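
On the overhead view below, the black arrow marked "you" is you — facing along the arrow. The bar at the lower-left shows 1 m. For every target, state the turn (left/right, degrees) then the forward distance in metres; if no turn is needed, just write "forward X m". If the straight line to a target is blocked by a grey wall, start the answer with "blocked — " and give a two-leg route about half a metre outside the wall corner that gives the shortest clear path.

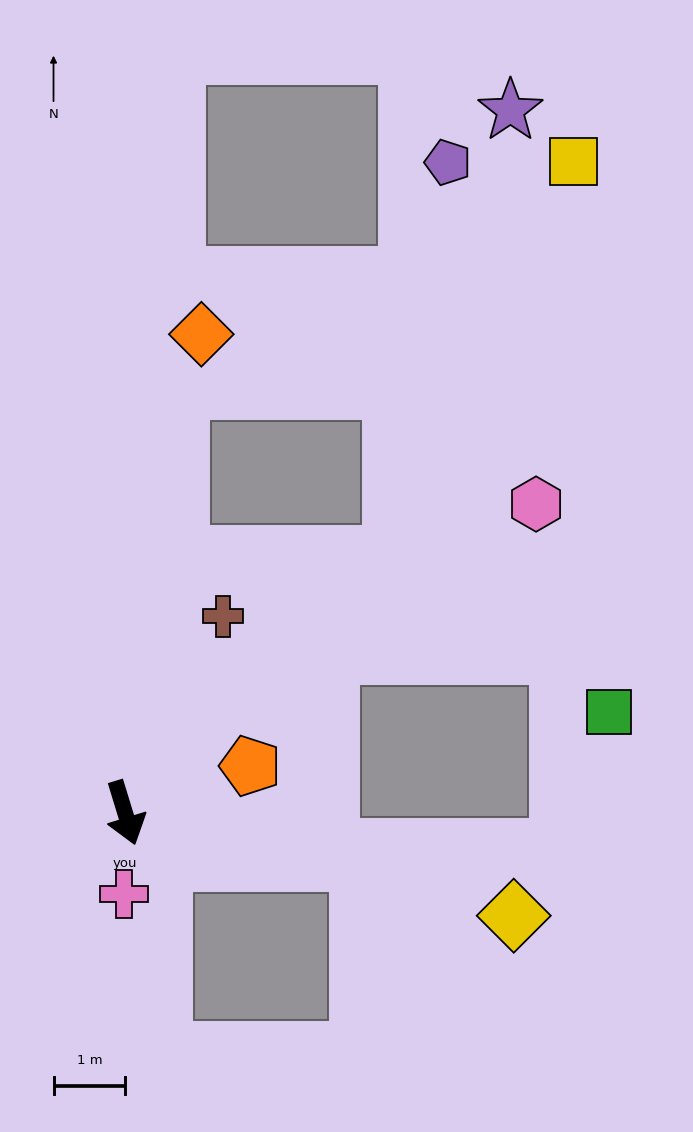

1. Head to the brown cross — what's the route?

turn left 136°, forward 3.1 m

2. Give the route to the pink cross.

turn right 18°, forward 1.1 m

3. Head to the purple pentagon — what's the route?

blocked — turn left 117°, forward 5.2 m, then turn left 38°, forward 5.6 m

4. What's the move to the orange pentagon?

turn left 94°, forward 1.9 m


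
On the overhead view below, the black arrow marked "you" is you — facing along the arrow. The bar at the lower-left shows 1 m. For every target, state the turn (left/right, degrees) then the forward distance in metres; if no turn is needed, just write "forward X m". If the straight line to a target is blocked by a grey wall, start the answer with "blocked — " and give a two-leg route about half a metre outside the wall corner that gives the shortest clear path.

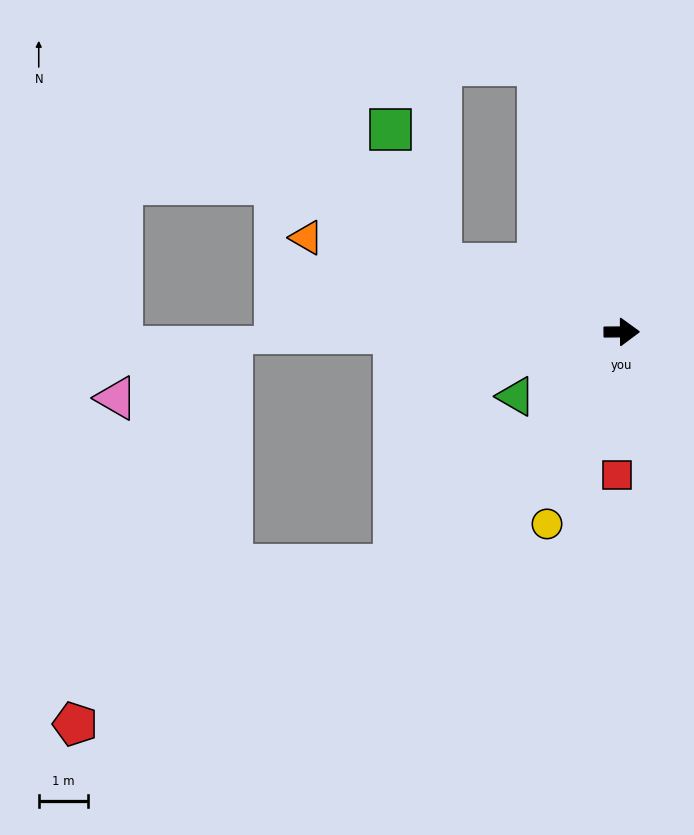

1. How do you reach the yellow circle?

turn right 112°, forward 4.2 m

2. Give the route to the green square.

blocked — turn left 159°, forward 3.9 m, then turn right 49°, forward 2.9 m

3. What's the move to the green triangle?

turn right 149°, forward 2.5 m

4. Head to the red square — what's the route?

turn right 92°, forward 2.9 m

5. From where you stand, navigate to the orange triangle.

turn left 163°, forward 6.7 m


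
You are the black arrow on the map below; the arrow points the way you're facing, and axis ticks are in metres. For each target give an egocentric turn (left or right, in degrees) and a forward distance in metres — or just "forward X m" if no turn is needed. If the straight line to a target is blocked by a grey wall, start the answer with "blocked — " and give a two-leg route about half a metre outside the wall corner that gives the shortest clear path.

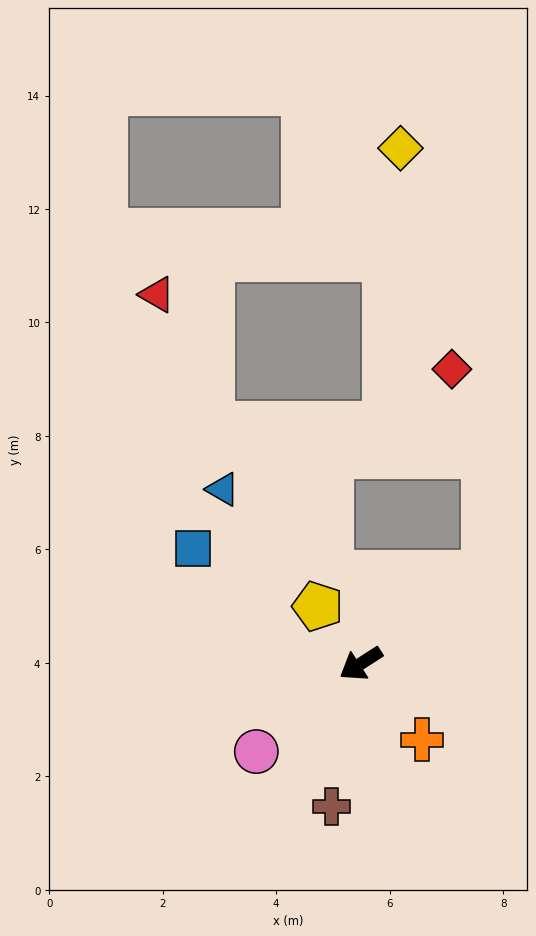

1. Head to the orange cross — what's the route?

turn left 96°, forward 1.7 m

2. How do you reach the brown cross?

turn left 46°, forward 2.6 m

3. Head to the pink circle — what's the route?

turn left 7°, forward 2.4 m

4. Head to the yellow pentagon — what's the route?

turn right 86°, forward 1.3 m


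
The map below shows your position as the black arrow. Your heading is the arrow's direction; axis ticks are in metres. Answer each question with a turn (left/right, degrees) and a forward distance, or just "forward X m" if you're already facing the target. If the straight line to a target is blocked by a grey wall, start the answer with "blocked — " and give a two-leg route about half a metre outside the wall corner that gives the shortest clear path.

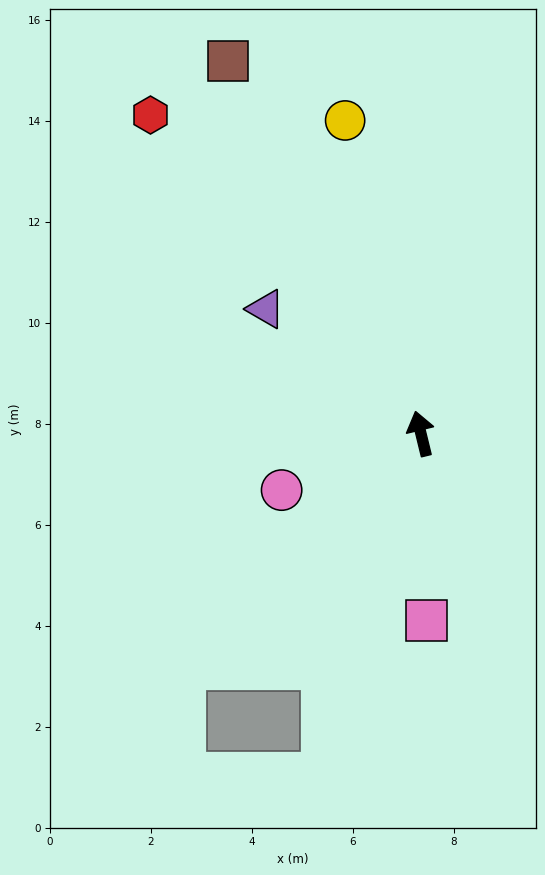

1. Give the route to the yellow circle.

forward 6.4 m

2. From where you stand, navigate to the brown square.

turn left 14°, forward 8.3 m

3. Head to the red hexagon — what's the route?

turn left 27°, forward 8.3 m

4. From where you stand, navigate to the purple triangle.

turn left 38°, forward 3.9 m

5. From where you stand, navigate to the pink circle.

turn left 98°, forward 3.0 m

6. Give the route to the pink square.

turn left 168°, forward 3.7 m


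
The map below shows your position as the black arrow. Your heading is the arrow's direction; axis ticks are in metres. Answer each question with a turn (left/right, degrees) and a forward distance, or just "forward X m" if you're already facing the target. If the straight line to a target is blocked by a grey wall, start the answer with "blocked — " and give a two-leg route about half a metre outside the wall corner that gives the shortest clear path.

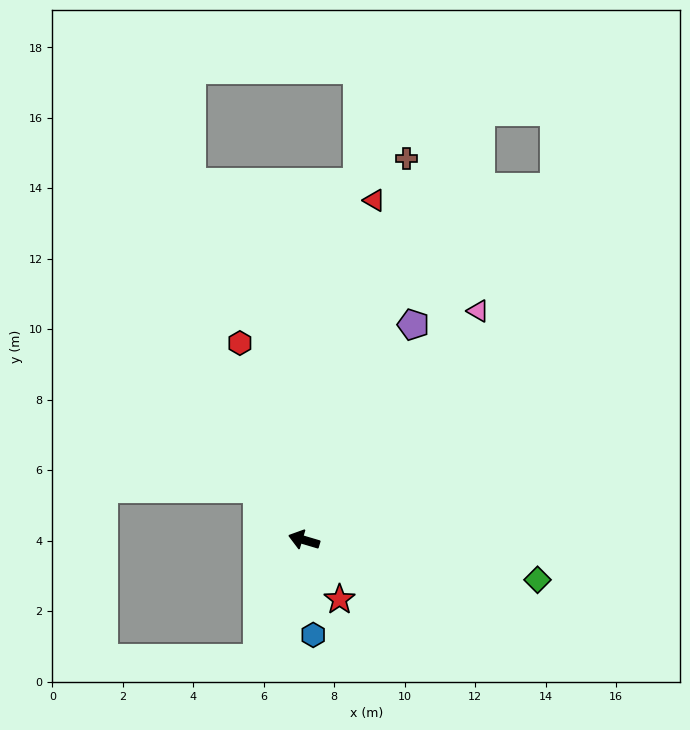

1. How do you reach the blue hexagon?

turn left 112°, forward 2.7 m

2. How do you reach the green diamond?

turn right 173°, forward 6.7 m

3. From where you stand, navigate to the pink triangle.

turn right 111°, forward 8.2 m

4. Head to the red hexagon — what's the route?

turn right 55°, forward 5.9 m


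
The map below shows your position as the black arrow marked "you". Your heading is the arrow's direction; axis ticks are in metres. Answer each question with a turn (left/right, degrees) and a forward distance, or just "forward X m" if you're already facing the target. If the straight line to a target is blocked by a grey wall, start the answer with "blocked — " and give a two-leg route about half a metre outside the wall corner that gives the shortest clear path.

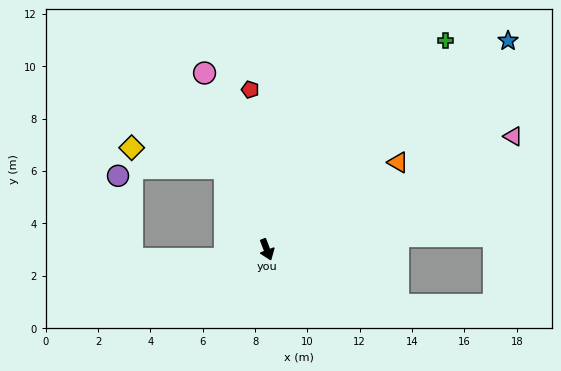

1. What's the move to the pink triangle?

turn left 94°, forward 10.4 m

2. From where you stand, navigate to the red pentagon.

turn left 165°, forward 6.1 m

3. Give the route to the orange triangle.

turn left 103°, forward 6.0 m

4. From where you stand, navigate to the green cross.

turn left 119°, forward 10.5 m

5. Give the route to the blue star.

turn left 110°, forward 12.2 m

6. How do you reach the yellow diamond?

blocked — turn right 174°, forward 3.5 m, then turn left 51°, forward 3.6 m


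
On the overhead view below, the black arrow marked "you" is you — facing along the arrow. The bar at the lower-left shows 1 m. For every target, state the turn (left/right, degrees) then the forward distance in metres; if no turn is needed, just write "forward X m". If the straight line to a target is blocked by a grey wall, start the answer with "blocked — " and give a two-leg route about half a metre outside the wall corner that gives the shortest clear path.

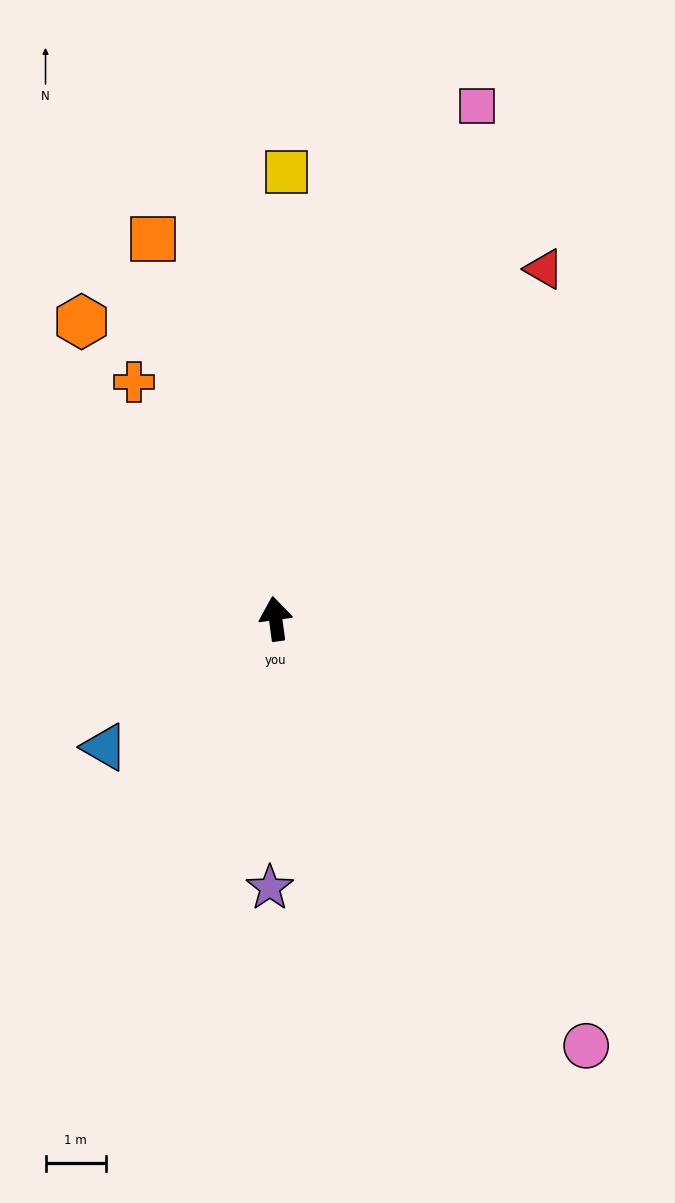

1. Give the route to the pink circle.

turn right 152°, forward 8.8 m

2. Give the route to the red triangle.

turn right 45°, forward 7.3 m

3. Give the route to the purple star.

turn left 171°, forward 4.5 m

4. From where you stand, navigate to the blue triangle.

turn left 119°, forward 3.6 m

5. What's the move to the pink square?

turn right 29°, forward 9.1 m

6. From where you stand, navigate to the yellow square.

turn right 9°, forward 7.4 m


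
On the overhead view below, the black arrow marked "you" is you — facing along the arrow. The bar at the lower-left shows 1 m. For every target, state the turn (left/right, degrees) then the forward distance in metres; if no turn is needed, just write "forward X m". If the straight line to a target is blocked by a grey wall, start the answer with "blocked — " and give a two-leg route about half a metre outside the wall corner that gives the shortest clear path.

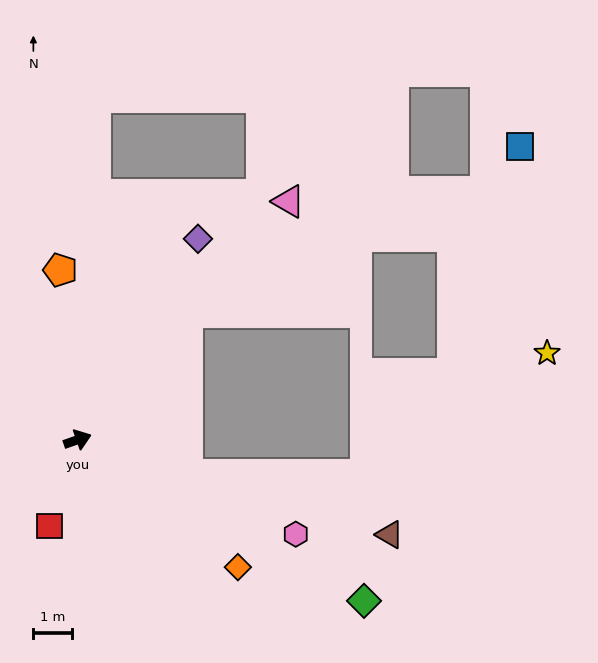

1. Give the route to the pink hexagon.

turn right 43°, forward 6.2 m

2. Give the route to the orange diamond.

turn right 58°, forward 5.4 m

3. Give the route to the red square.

turn right 127°, forward 2.4 m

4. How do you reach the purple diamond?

turn left 40°, forward 6.1 m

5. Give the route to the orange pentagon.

turn left 76°, forward 4.5 m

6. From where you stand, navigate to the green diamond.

turn right 49°, forward 8.6 m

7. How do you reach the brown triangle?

turn right 36°, forward 8.5 m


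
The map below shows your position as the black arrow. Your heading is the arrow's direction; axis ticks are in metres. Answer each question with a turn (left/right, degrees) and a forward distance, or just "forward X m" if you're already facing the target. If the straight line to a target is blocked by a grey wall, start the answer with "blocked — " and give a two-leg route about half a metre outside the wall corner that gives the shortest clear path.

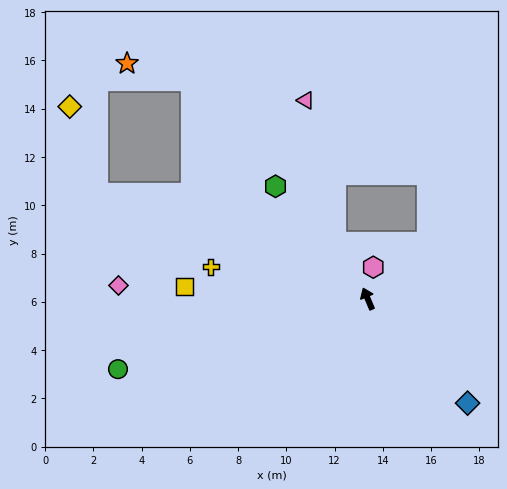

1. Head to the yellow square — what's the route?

turn left 63°, forward 7.6 m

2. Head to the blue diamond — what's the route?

turn right 159°, forward 6.0 m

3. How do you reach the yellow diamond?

blocked — turn left 46°, forward 12.0 m, then turn right 51°, forward 3.8 m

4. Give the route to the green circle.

turn left 83°, forward 10.7 m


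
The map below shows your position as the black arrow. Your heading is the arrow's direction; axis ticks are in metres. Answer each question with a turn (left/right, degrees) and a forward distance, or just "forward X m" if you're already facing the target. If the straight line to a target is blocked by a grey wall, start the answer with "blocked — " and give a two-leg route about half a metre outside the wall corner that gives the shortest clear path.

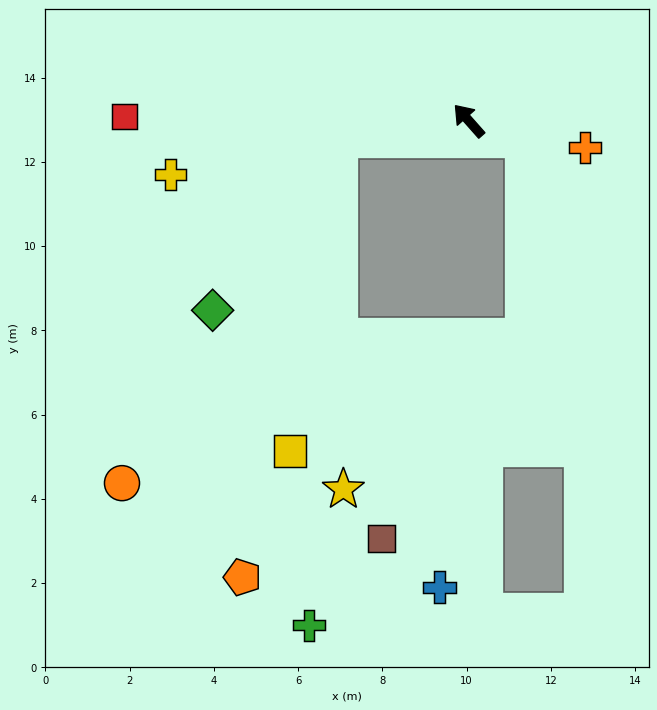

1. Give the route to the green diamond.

blocked — turn left 57°, forward 3.1 m, then turn left 45°, forward 5.1 m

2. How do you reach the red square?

turn left 48°, forward 8.2 m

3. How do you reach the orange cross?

turn right 144°, forward 2.8 m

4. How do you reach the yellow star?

blocked — turn left 57°, forward 3.1 m, then turn left 82°, forward 8.3 m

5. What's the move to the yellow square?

blocked — turn left 57°, forward 3.1 m, then turn left 72°, forward 7.5 m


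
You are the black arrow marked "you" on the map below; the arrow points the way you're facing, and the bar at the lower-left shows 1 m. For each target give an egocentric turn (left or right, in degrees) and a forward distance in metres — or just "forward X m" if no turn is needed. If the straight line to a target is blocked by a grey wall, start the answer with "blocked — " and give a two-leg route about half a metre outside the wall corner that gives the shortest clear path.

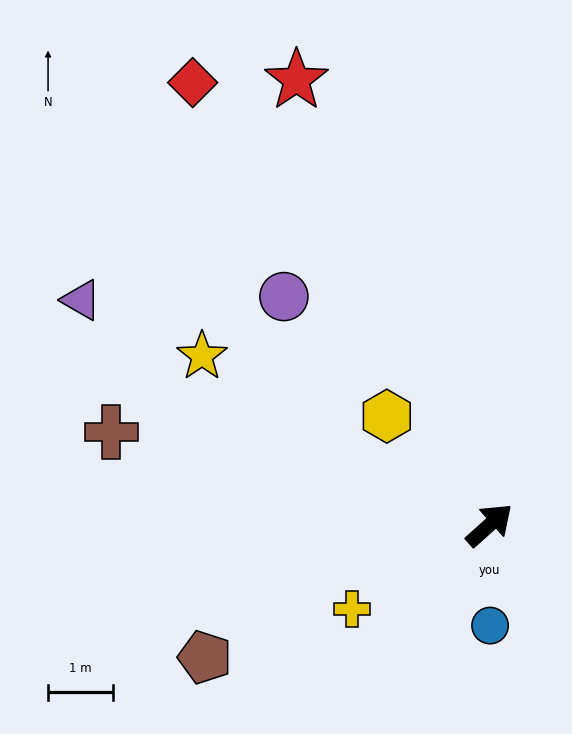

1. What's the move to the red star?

turn left 72°, forward 7.5 m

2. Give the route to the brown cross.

turn left 124°, forward 6.0 m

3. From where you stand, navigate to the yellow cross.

turn left 169°, forward 2.5 m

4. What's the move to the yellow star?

turn left 108°, forward 5.2 m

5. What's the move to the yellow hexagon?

turn left 91°, forward 2.3 m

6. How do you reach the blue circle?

turn right 132°, forward 1.6 m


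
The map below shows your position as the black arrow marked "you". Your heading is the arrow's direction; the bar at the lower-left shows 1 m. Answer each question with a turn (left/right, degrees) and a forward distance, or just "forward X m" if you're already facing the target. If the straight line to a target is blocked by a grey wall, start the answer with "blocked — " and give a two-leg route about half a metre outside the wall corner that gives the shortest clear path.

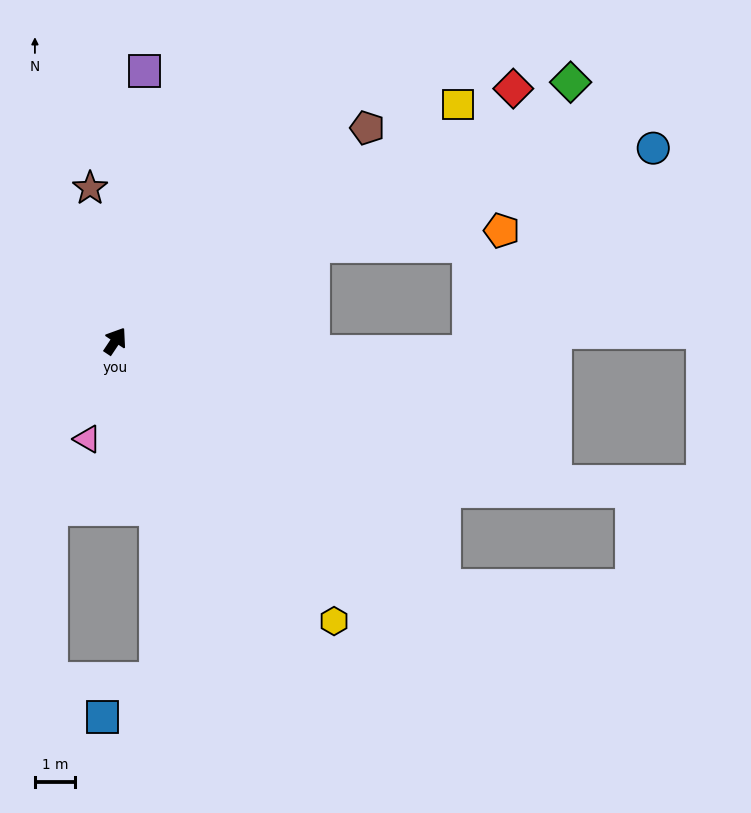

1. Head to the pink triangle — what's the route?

turn right 162°, forward 2.5 m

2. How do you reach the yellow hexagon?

turn right 108°, forward 8.9 m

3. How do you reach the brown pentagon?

turn right 16°, forward 8.2 m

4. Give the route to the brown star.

turn left 43°, forward 3.9 m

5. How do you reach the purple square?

turn left 28°, forward 6.8 m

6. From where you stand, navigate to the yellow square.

turn right 22°, forward 10.4 m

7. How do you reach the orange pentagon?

blocked — turn right 31°, forward 5.5 m, then turn right 21°, forward 4.7 m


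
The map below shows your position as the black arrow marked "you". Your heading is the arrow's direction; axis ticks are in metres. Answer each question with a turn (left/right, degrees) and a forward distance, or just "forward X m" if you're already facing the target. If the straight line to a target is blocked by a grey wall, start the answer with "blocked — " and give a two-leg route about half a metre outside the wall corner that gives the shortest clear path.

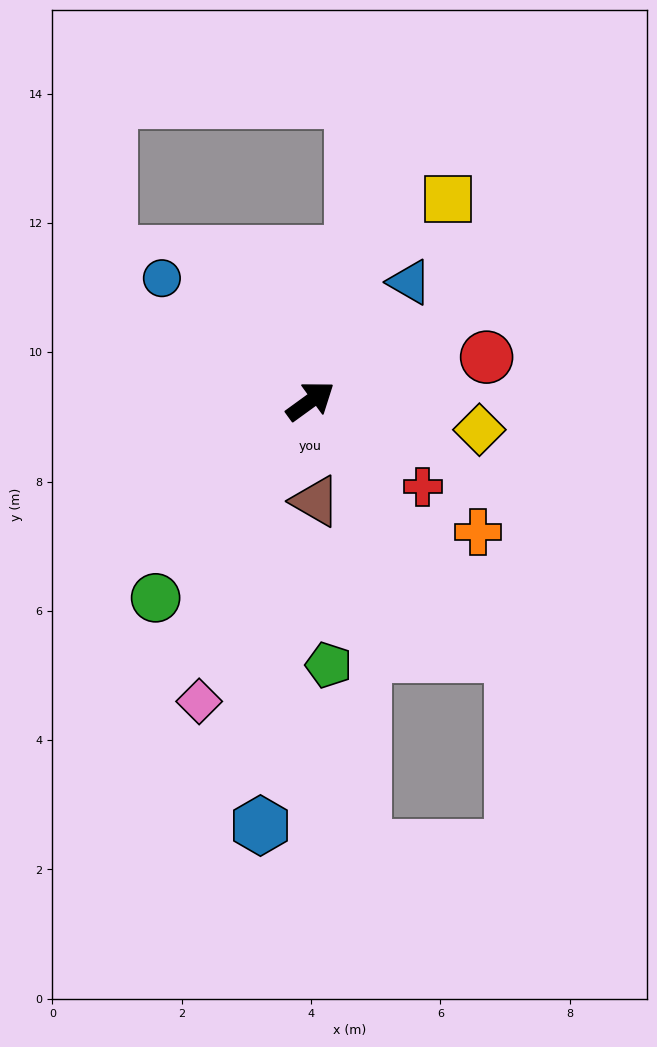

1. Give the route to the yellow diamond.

turn right 46°, forward 2.7 m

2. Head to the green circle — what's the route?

turn right 164°, forward 3.9 m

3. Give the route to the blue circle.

turn left 104°, forward 3.0 m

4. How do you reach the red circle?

turn right 22°, forward 2.8 m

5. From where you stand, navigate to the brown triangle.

turn right 123°, forward 1.6 m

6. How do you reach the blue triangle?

turn left 14°, forward 2.4 m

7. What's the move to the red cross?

turn right 73°, forward 2.2 m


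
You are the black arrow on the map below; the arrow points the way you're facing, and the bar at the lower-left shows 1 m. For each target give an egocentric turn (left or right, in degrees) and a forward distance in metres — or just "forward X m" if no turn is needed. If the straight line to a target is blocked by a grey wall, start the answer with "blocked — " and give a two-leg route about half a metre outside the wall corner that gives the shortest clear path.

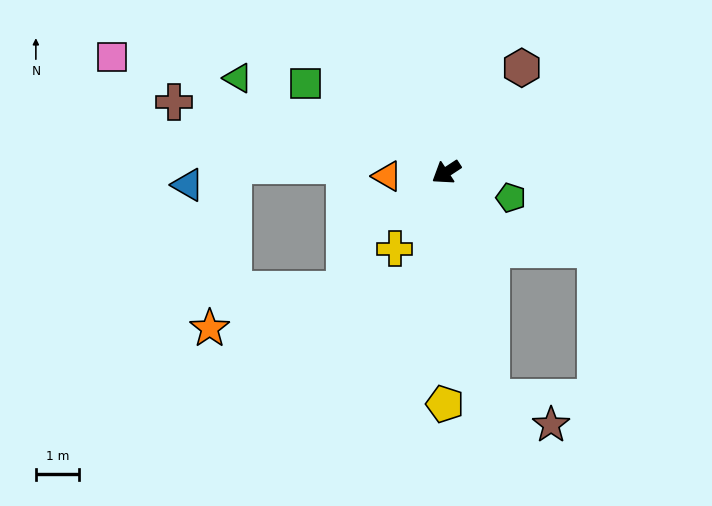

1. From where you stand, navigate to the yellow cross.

turn left 23°, forward 2.1 m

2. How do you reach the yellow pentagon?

turn left 56°, forward 5.3 m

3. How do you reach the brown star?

blocked — turn left 68°, forward 5.3 m, then turn left 54°, forward 1.5 m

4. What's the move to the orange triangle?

turn right 30°, forward 1.4 m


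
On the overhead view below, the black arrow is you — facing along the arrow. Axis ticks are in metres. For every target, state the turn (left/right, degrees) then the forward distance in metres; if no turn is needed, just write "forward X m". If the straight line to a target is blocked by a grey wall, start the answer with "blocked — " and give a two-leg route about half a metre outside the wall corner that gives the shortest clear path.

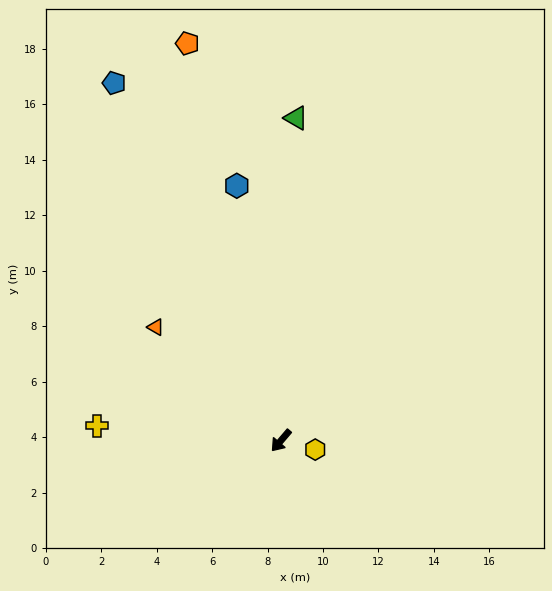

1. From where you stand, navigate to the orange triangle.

turn right 92°, forward 6.1 m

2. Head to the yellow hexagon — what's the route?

turn left 116°, forward 1.3 m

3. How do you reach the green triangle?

turn right 142°, forward 11.6 m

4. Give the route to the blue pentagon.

turn right 114°, forward 14.2 m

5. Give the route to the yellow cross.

turn right 54°, forward 6.7 m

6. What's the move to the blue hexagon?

turn right 130°, forward 9.3 m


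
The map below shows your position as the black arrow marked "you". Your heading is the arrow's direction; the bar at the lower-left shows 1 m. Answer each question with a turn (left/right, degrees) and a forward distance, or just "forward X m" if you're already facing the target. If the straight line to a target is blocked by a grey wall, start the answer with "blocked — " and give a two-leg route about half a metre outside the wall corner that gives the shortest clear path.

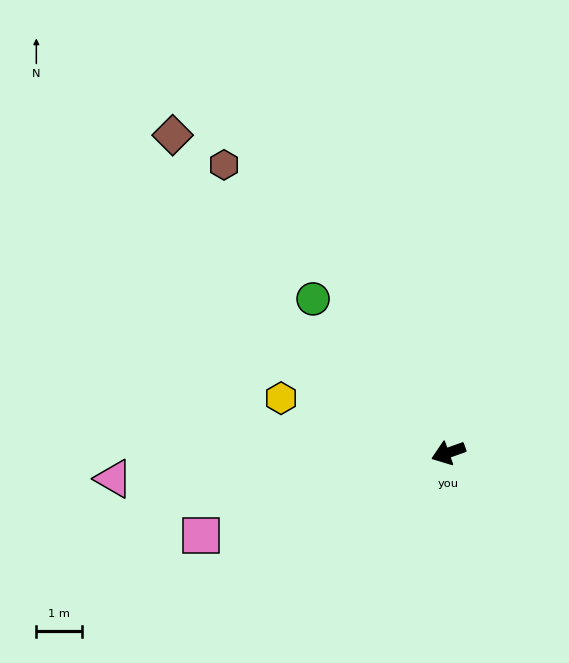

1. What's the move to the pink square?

forward 5.8 m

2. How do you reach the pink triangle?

turn right 15°, forward 7.4 m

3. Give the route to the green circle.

turn right 68°, forward 4.5 m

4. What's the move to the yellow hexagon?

turn right 38°, forward 3.9 m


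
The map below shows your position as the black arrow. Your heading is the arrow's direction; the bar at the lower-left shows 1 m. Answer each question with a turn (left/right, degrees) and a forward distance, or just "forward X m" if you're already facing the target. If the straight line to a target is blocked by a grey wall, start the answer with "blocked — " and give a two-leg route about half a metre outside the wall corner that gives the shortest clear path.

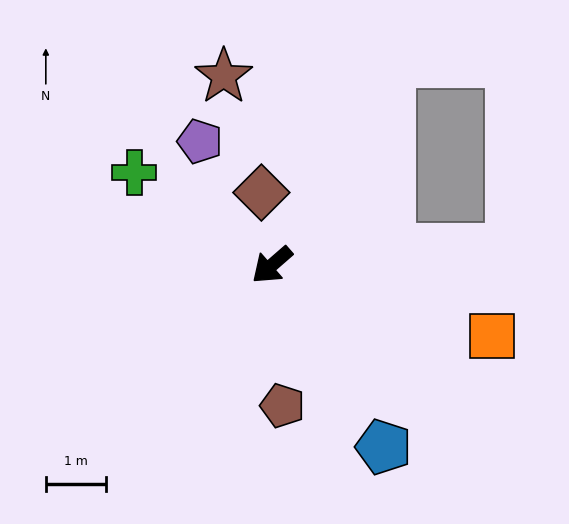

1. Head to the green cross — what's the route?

turn right 75°, forward 2.8 m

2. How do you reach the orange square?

turn left 121°, forward 3.9 m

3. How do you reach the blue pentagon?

turn left 81°, forward 3.6 m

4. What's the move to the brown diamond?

turn right 123°, forward 1.2 m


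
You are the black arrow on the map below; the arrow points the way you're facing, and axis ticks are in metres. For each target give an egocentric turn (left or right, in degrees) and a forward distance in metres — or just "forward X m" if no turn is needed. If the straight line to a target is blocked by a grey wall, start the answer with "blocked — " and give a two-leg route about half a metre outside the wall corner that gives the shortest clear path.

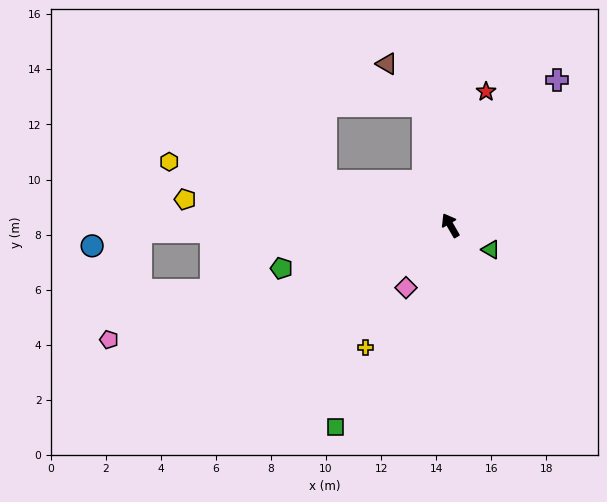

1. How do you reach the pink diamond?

turn left 115°, forward 2.8 m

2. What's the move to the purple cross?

turn right 66°, forward 6.5 m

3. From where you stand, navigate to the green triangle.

turn right 151°, forward 1.7 m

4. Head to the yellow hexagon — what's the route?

turn left 47°, forward 10.5 m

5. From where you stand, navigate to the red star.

turn right 45°, forward 5.0 m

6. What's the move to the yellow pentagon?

turn left 54°, forward 9.7 m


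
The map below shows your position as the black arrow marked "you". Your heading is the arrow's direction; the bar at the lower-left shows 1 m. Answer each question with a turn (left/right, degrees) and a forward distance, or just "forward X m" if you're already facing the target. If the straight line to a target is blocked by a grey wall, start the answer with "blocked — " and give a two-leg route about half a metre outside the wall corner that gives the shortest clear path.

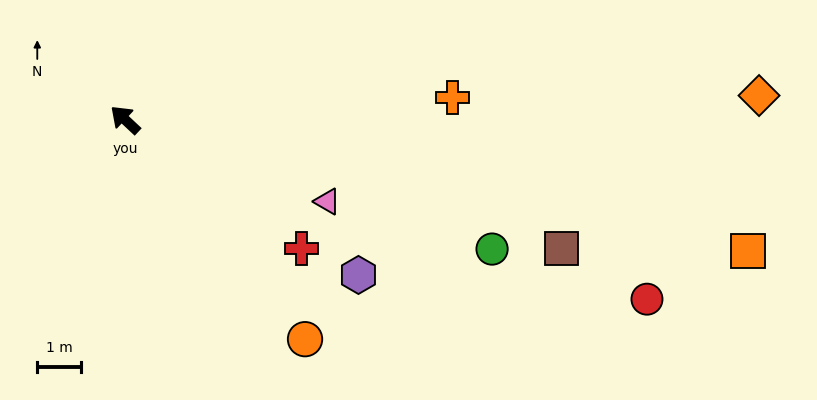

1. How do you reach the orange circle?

turn left 172°, forward 6.5 m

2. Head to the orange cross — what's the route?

turn right 133°, forward 7.5 m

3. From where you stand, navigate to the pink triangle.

turn right 159°, forward 5.0 m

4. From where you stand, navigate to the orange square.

turn right 149°, forward 14.6 m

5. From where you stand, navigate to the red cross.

turn right 173°, forward 5.0 m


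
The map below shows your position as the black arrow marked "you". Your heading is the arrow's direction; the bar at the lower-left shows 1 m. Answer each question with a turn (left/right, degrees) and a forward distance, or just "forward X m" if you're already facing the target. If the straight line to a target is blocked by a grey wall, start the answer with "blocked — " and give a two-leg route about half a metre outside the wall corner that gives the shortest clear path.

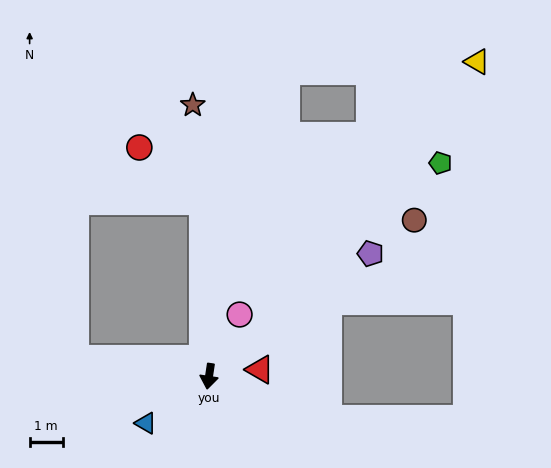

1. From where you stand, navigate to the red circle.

blocked — turn right 169°, forward 5.3 m, then turn left 48°, forward 2.5 m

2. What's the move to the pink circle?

turn left 162°, forward 2.1 m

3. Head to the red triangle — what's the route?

turn left 106°, forward 1.6 m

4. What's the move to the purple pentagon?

turn left 136°, forward 6.1 m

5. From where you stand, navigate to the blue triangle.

turn right 45°, forward 2.4 m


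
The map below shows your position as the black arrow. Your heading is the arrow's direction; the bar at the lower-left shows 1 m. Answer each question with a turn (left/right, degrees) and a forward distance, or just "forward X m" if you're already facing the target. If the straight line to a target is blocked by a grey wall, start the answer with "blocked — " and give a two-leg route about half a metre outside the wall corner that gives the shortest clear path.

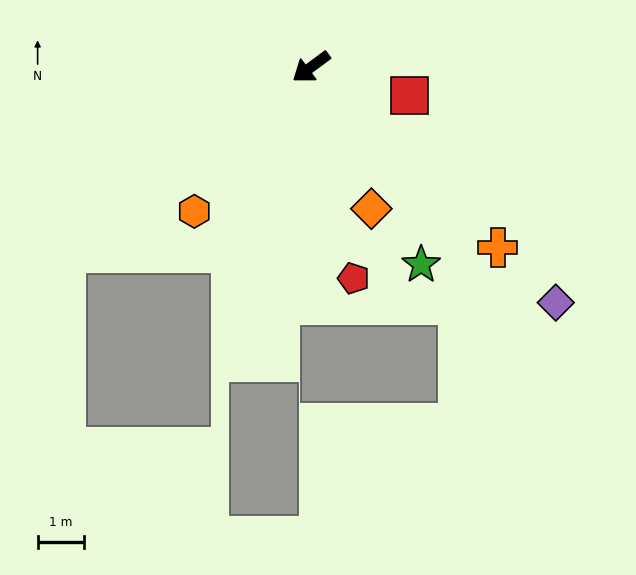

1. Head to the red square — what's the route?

turn left 127°, forward 2.2 m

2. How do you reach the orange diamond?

turn left 77°, forward 3.3 m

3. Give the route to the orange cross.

turn left 99°, forward 5.6 m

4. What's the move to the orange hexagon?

turn left 14°, forward 4.0 m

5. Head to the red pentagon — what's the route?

turn left 65°, forward 4.6 m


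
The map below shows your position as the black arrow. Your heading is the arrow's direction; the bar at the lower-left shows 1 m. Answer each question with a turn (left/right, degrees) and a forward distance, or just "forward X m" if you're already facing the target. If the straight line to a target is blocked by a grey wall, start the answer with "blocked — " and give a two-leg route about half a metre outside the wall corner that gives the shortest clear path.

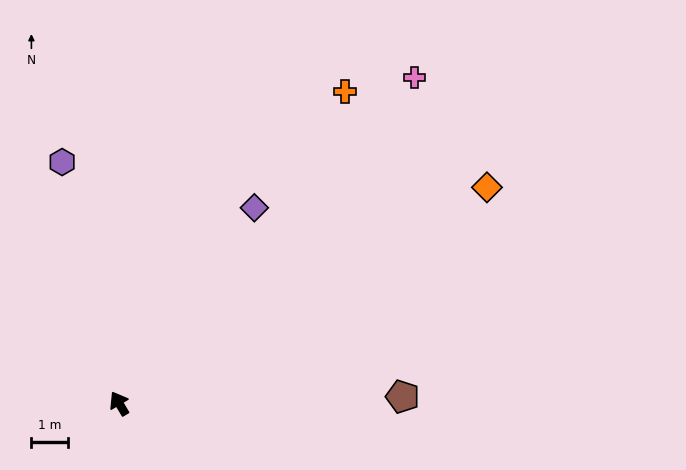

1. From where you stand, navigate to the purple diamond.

turn right 65°, forward 6.6 m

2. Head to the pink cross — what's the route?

turn right 73°, forward 12.2 m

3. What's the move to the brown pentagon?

turn right 119°, forward 7.9 m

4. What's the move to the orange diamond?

turn right 90°, forward 11.8 m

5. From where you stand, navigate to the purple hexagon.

turn right 18°, forward 6.9 m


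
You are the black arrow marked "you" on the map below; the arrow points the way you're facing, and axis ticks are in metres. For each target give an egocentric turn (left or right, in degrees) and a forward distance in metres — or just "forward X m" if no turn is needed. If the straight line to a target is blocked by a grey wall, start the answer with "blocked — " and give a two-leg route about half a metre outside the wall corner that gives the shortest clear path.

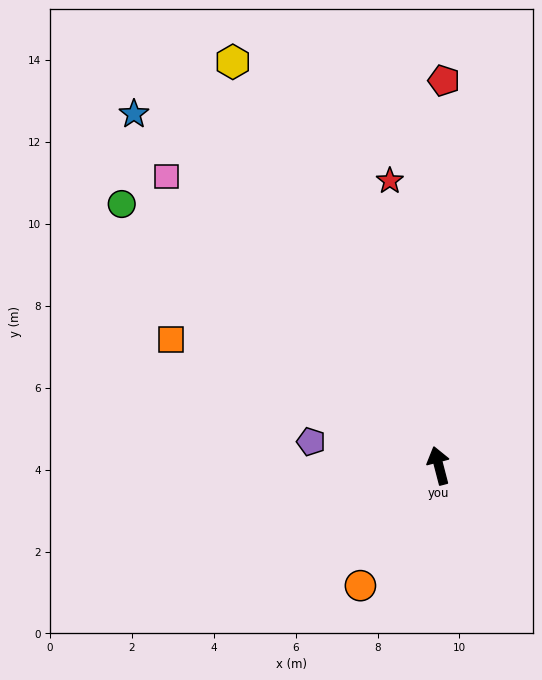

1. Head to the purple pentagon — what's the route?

turn left 65°, forward 3.2 m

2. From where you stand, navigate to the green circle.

turn left 36°, forward 10.0 m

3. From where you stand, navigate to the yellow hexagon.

turn left 12°, forward 11.1 m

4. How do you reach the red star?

turn right 5°, forward 7.1 m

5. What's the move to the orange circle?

turn left 132°, forward 3.5 m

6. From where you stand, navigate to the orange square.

turn left 50°, forward 7.2 m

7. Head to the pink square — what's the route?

turn left 29°, forward 9.7 m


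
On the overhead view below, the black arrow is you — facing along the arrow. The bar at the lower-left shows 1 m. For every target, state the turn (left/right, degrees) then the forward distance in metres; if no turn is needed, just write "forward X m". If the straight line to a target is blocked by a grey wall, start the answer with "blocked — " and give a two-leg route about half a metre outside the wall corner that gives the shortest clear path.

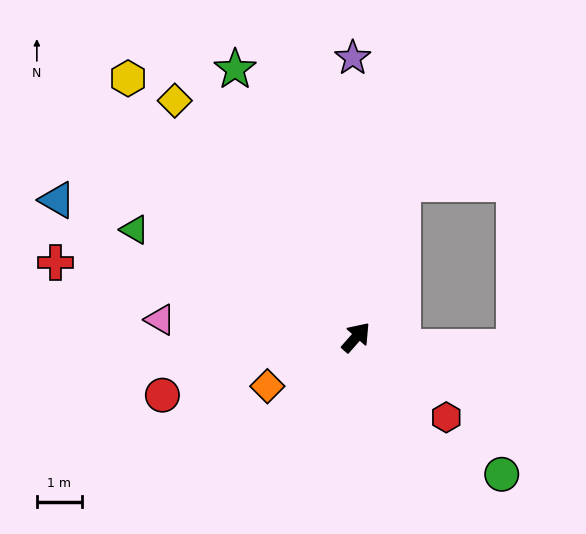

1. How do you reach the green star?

turn left 66°, forward 6.6 m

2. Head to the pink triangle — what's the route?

turn left 126°, forward 4.4 m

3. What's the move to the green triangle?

turn left 106°, forward 5.5 m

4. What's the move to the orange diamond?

turn left 160°, forward 2.3 m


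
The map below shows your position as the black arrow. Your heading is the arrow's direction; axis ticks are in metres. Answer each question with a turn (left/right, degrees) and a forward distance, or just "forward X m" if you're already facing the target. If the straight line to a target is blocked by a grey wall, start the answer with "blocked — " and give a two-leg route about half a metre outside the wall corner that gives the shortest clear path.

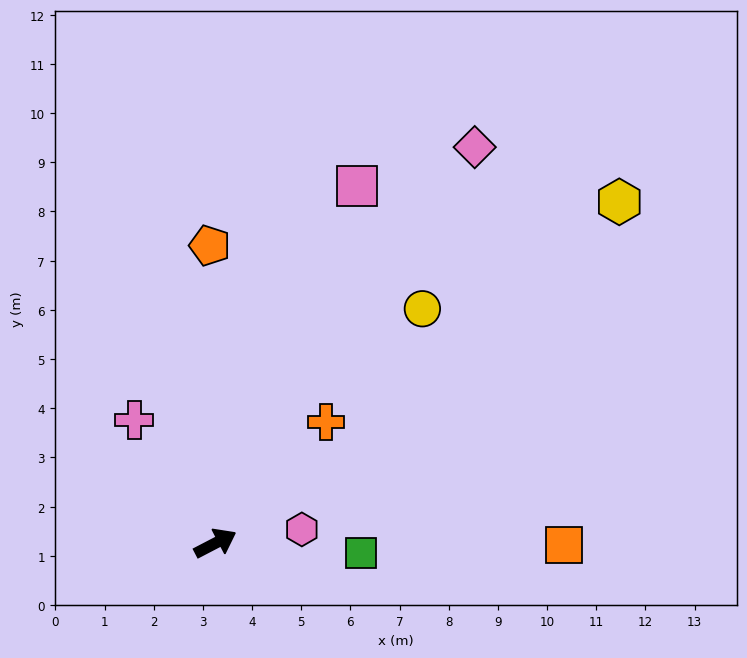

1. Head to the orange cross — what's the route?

turn left 20°, forward 3.3 m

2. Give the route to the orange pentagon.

turn left 64°, forward 6.1 m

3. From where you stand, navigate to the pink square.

turn left 41°, forward 7.8 m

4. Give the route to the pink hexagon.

turn right 18°, forward 1.8 m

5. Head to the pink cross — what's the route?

turn left 96°, forward 3.0 m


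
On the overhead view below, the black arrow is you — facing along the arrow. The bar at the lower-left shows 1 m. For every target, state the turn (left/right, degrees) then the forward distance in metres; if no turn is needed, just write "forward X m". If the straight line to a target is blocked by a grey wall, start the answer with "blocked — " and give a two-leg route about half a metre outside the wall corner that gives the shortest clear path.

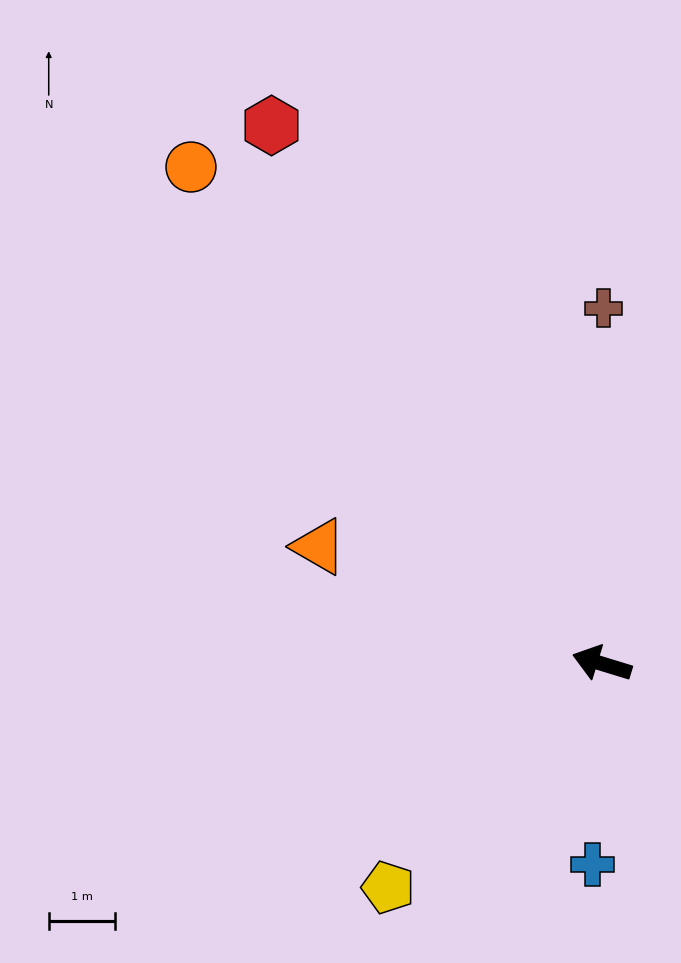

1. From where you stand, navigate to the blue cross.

turn left 104°, forward 3.0 m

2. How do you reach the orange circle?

turn right 33°, forward 9.8 m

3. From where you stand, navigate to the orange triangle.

turn right 5°, forward 4.6 m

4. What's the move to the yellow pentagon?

turn left 63°, forward 4.7 m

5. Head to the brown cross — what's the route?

turn right 73°, forward 5.4 m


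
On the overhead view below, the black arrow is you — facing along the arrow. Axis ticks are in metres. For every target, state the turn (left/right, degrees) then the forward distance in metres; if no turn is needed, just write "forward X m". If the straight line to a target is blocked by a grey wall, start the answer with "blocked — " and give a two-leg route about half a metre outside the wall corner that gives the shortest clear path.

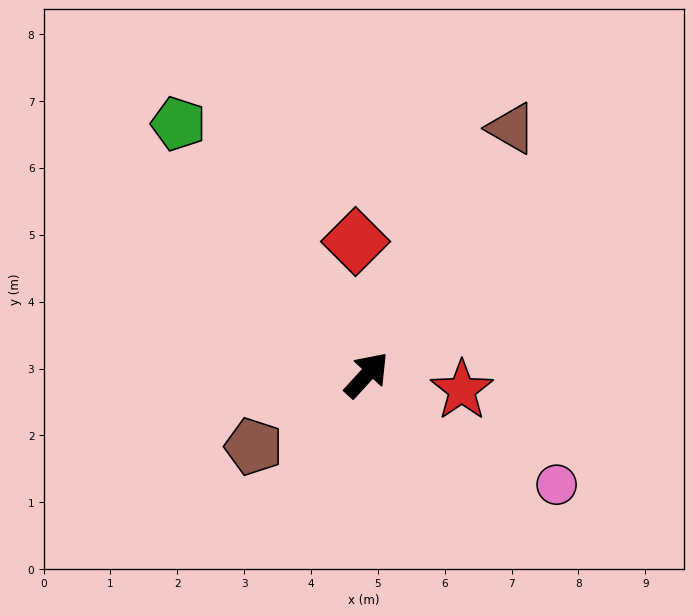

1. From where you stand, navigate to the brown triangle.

turn left 12°, forward 4.3 m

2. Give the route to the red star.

turn right 57°, forward 1.4 m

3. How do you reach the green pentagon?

turn left 79°, forward 4.7 m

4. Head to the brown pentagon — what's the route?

turn left 165°, forward 2.0 m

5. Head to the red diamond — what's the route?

turn left 47°, forward 2.0 m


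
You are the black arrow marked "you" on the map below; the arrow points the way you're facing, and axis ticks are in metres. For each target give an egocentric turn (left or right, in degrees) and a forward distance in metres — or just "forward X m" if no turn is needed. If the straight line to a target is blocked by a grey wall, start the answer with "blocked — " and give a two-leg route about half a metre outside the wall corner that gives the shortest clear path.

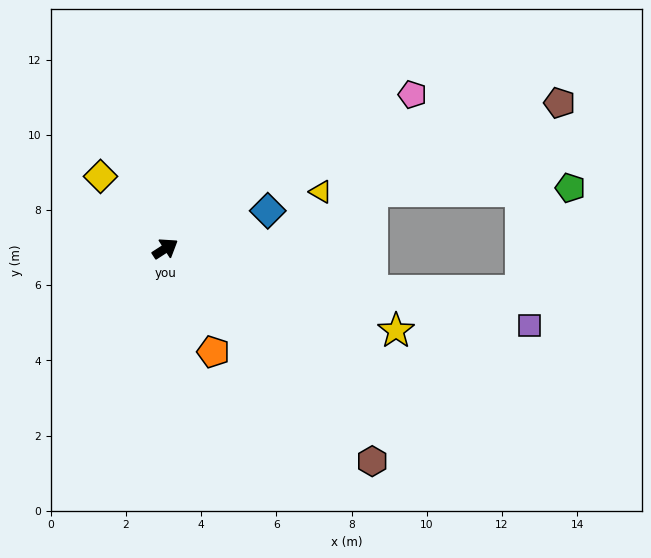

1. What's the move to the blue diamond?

turn right 13°, forward 2.9 m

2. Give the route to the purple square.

turn right 45°, forward 9.9 m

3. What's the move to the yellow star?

turn right 52°, forward 6.5 m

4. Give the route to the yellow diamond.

turn left 99°, forward 2.6 m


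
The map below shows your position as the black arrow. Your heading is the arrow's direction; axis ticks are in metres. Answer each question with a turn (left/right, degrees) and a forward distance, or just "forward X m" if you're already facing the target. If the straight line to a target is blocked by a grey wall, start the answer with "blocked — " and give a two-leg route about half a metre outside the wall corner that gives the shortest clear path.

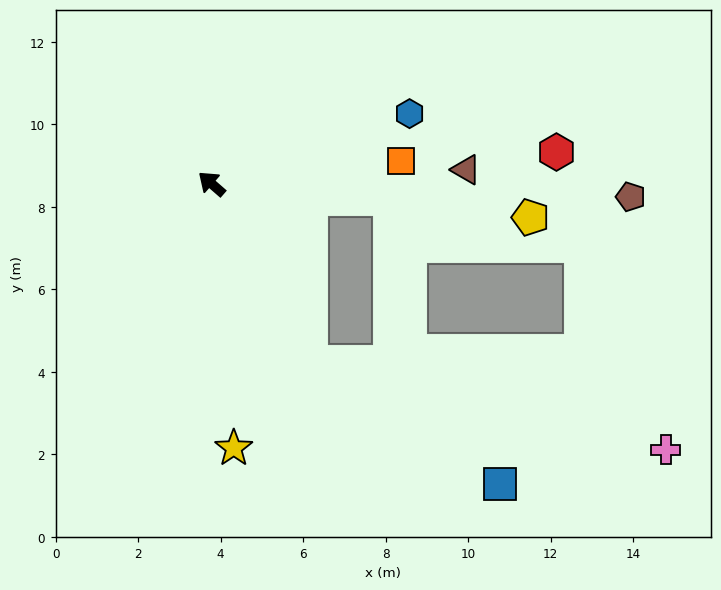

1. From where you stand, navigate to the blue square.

blocked — turn left 160°, forward 5.0 m, then turn left 28°, forward 5.4 m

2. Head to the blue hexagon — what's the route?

turn right 119°, forward 5.1 m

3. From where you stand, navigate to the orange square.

turn right 132°, forward 4.6 m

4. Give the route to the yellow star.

turn left 136°, forward 6.4 m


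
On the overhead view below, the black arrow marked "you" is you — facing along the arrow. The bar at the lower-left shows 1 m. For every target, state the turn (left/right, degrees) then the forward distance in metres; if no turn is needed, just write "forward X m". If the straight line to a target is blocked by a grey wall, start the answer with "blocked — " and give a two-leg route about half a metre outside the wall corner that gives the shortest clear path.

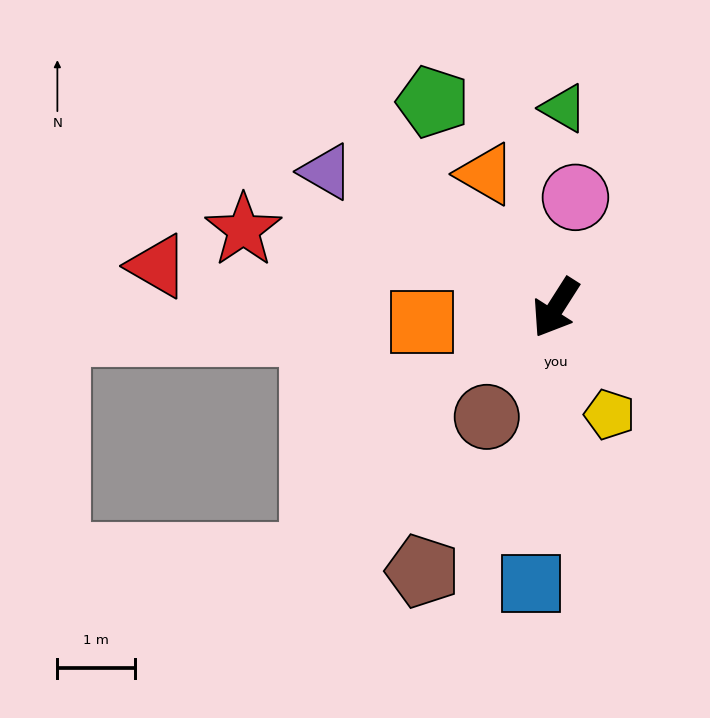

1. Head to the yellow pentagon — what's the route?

turn left 59°, forward 1.5 m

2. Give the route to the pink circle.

turn right 158°, forward 1.4 m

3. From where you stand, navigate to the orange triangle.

turn right 120°, forward 1.9 m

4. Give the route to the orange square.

turn right 52°, forward 1.7 m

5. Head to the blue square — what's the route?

turn left 27°, forward 3.6 m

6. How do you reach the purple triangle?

turn right 88°, forward 3.4 m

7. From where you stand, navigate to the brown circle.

forward 1.7 m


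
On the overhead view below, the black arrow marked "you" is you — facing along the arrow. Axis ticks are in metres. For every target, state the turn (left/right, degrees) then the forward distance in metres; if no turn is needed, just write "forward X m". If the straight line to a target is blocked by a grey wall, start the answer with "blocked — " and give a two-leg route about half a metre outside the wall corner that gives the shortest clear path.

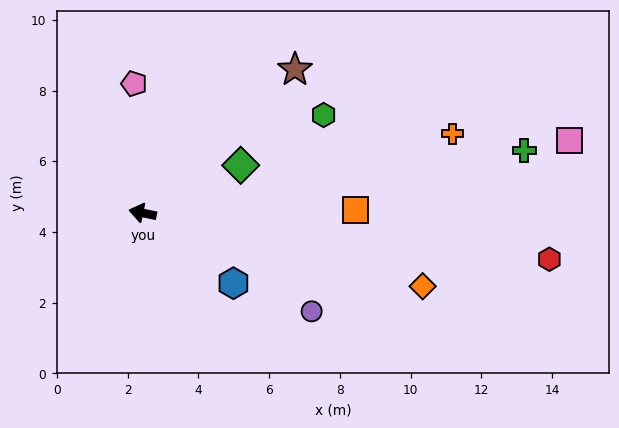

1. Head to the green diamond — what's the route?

turn right 142°, forward 3.1 m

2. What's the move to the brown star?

turn right 125°, forward 5.9 m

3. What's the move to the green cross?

turn right 159°, forward 10.9 m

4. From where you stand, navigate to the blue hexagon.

turn left 154°, forward 3.2 m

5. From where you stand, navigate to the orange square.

turn right 167°, forward 6.0 m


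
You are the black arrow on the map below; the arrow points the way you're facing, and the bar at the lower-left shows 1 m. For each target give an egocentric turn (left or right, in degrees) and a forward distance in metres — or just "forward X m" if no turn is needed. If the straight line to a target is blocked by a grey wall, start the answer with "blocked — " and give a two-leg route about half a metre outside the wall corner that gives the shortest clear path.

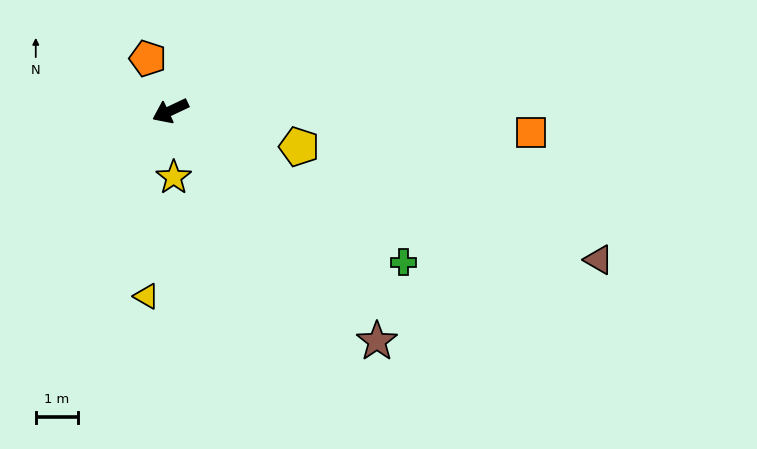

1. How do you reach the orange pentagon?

turn right 92°, forward 1.3 m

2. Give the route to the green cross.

turn left 122°, forward 6.6 m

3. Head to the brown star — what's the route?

turn left 107°, forward 7.3 m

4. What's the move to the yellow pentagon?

turn left 139°, forward 3.2 m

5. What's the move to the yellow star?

turn left 68°, forward 1.6 m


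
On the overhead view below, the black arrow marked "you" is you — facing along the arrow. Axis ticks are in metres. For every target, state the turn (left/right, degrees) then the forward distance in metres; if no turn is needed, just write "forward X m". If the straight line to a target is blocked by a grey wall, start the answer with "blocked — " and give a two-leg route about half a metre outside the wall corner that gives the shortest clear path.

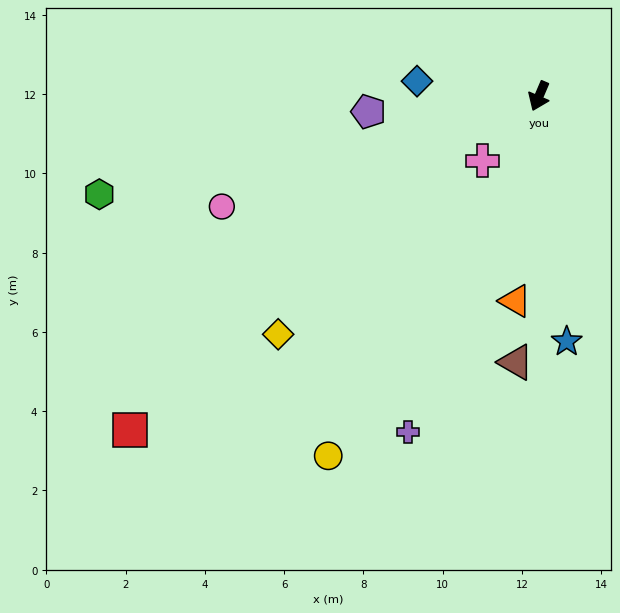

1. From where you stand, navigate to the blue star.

turn left 30°, forward 6.2 m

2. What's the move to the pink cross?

turn right 18°, forward 2.2 m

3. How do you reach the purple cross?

forward 9.1 m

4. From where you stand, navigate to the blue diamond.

turn right 74°, forward 3.1 m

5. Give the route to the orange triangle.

turn left 16°, forward 5.2 m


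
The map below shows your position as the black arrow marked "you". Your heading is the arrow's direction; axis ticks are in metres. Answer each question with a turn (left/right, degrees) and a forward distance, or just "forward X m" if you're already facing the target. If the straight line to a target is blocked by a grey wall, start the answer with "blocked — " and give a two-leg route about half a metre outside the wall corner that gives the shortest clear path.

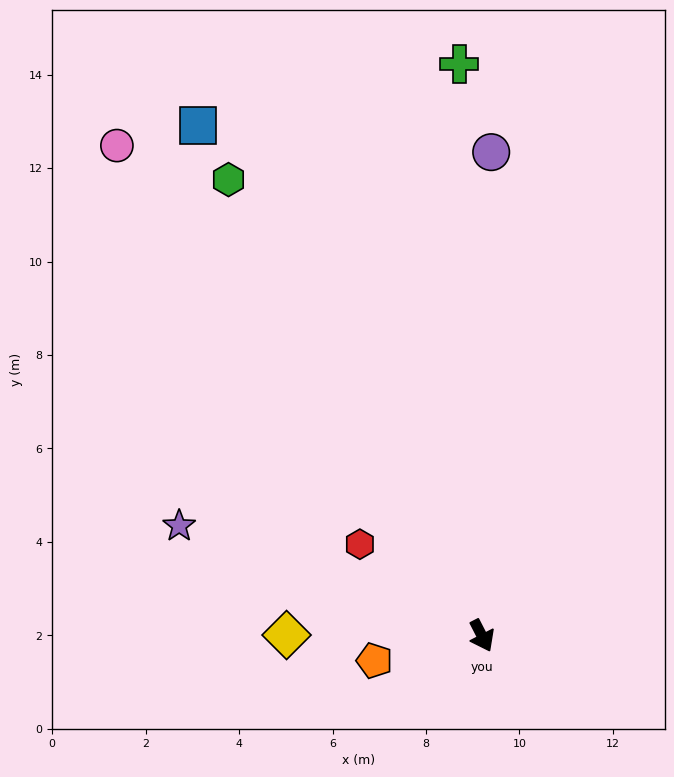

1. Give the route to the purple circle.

turn left 152°, forward 10.3 m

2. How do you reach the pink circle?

turn right 170°, forward 13.1 m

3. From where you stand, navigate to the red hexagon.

turn right 154°, forward 3.3 m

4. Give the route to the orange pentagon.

turn right 104°, forward 2.4 m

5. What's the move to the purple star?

turn right 137°, forward 6.9 m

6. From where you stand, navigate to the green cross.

turn left 155°, forward 12.2 m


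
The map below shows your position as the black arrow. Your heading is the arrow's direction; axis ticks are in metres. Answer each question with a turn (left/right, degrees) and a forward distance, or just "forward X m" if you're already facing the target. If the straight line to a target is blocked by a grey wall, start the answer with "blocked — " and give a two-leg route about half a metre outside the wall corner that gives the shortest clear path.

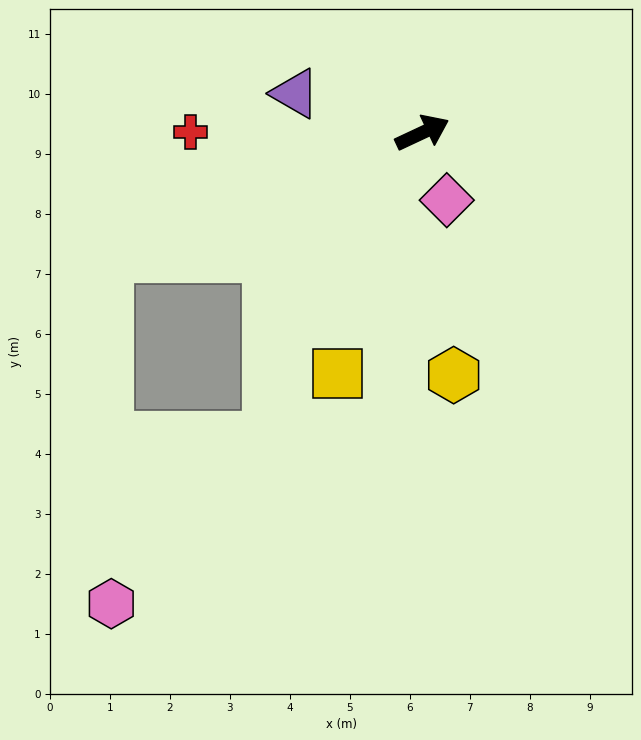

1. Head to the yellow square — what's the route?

turn right 135°, forward 4.3 m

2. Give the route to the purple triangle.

turn left 138°, forward 2.2 m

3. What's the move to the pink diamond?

turn right 95°, forward 1.2 m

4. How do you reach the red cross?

turn left 155°, forward 3.9 m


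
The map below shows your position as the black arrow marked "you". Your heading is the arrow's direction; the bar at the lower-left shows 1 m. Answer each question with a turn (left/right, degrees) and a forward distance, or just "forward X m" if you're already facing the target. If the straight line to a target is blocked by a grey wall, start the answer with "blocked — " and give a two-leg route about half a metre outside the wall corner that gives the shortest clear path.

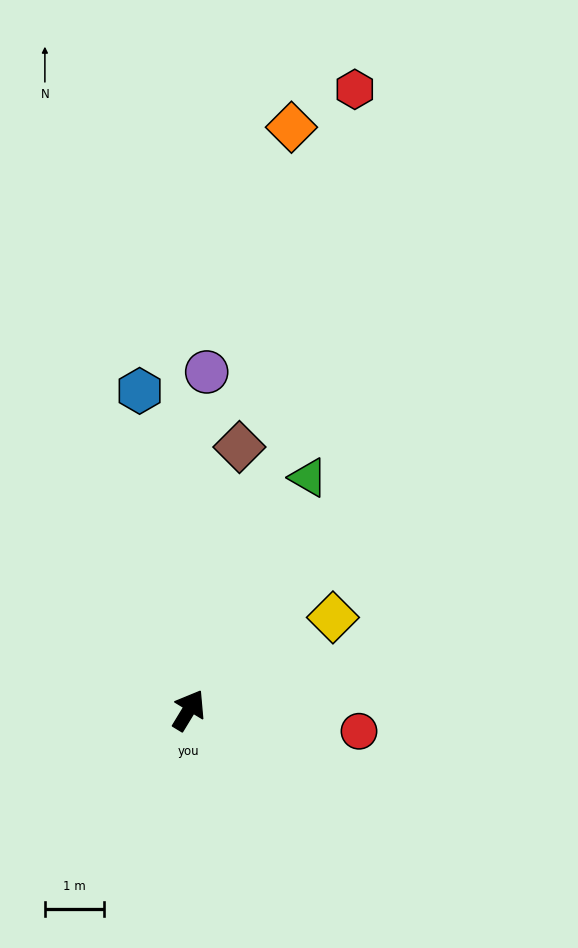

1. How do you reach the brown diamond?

turn left 20°, forward 4.5 m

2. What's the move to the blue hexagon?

turn left 40°, forward 5.5 m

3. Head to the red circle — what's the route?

turn right 66°, forward 2.9 m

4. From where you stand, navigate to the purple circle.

turn left 28°, forward 5.7 m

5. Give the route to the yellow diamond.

turn right 26°, forward 2.9 m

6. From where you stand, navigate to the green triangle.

turn left 4°, forward 4.4 m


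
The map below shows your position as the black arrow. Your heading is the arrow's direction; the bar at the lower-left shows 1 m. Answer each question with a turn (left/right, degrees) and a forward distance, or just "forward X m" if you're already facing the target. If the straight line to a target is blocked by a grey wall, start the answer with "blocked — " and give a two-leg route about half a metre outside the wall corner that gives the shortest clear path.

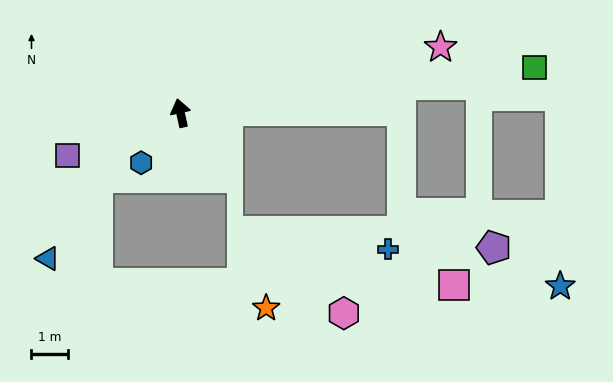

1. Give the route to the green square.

turn right 95°, forward 9.8 m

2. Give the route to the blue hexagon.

turn left 129°, forward 1.8 m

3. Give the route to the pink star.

turn right 88°, forward 7.4 m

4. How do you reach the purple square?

turn left 98°, forward 3.3 m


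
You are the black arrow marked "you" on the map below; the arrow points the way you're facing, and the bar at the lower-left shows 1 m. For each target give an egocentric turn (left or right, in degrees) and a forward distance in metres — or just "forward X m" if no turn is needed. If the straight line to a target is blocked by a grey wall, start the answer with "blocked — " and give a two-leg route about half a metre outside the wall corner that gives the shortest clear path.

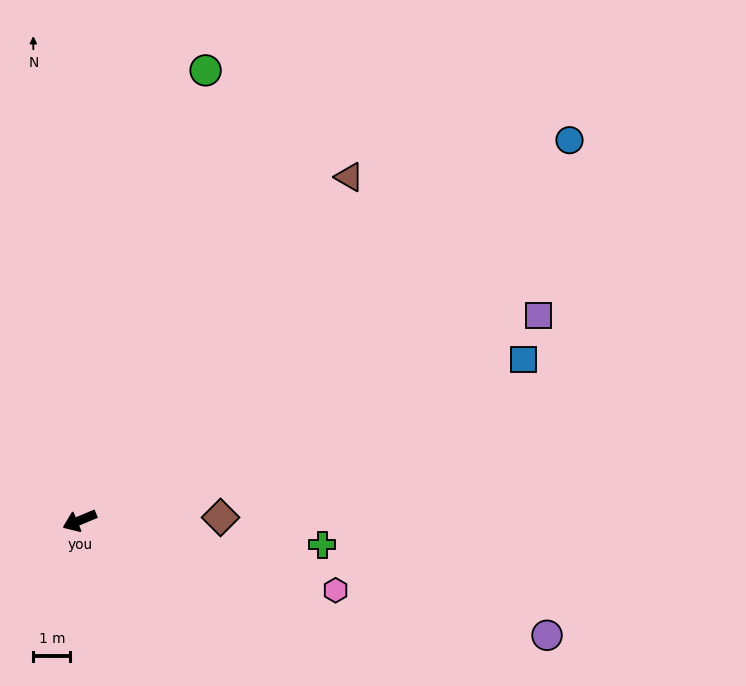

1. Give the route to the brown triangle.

turn right 151°, forward 11.7 m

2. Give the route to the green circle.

turn right 128°, forward 12.6 m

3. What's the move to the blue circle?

turn right 165°, forward 16.7 m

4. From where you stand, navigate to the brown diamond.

turn left 159°, forward 3.8 m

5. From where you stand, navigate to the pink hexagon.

turn left 142°, forward 7.1 m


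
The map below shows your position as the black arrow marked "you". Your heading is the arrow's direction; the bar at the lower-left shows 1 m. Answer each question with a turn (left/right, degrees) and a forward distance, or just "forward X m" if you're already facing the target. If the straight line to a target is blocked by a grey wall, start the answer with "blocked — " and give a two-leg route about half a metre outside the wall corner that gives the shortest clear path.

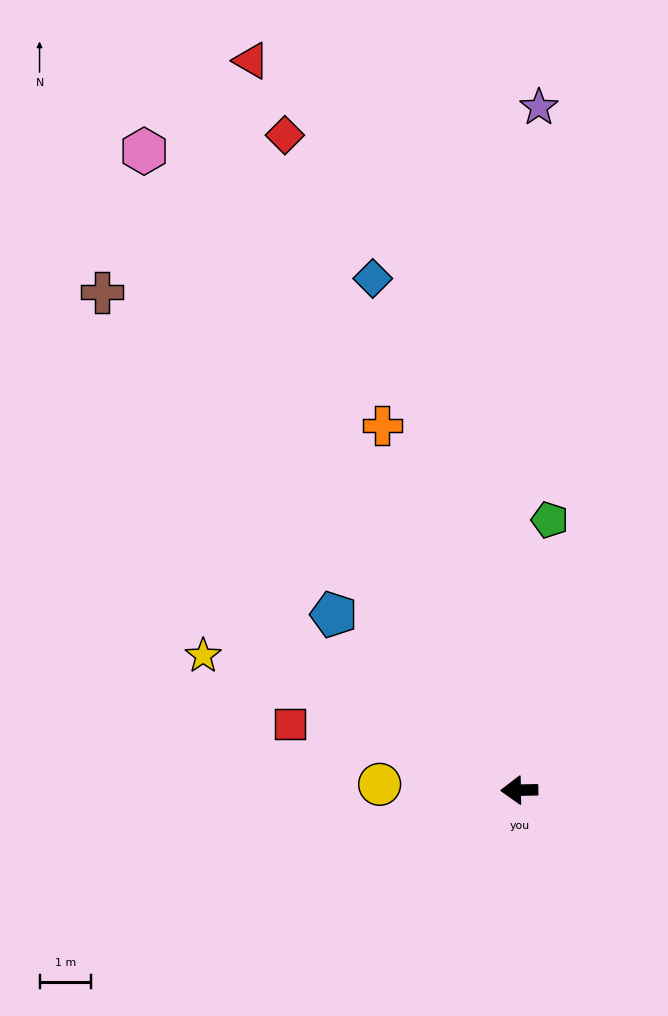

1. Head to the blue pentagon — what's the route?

turn right 45°, forward 5.0 m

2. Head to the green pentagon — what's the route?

turn right 98°, forward 5.3 m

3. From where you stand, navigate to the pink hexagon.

turn right 61°, forward 14.5 m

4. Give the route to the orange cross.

turn right 70°, forward 7.6 m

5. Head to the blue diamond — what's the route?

turn right 75°, forward 10.4 m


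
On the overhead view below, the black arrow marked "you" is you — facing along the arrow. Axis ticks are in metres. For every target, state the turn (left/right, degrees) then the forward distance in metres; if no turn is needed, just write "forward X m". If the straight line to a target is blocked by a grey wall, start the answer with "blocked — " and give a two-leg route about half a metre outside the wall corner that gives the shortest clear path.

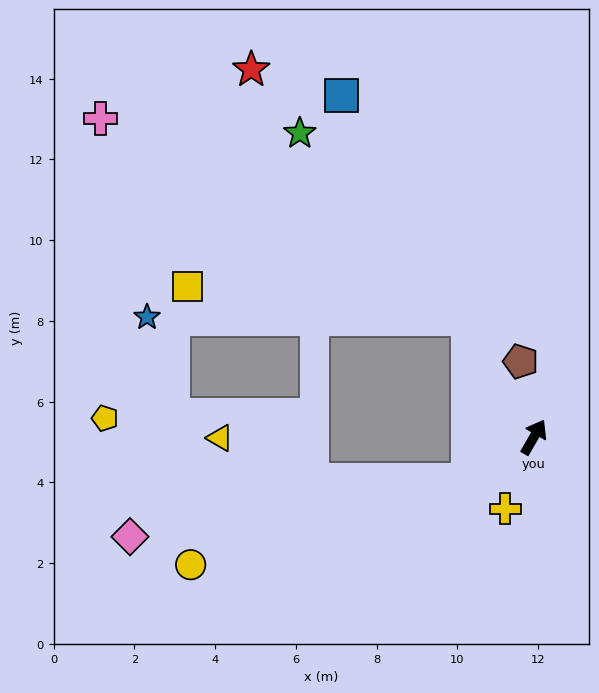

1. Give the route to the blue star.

blocked — turn left 59°, forward 3.4 m, then turn left 61°, forward 8.0 m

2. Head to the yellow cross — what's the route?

turn right 172°, forward 1.9 m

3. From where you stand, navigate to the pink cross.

blocked — turn left 59°, forward 3.4 m, then turn left 33°, forward 10.4 m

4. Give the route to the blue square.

turn left 59°, forward 9.7 m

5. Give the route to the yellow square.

blocked — turn left 59°, forward 3.4 m, then turn left 54°, forward 7.0 m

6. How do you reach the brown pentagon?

turn left 40°, forward 1.9 m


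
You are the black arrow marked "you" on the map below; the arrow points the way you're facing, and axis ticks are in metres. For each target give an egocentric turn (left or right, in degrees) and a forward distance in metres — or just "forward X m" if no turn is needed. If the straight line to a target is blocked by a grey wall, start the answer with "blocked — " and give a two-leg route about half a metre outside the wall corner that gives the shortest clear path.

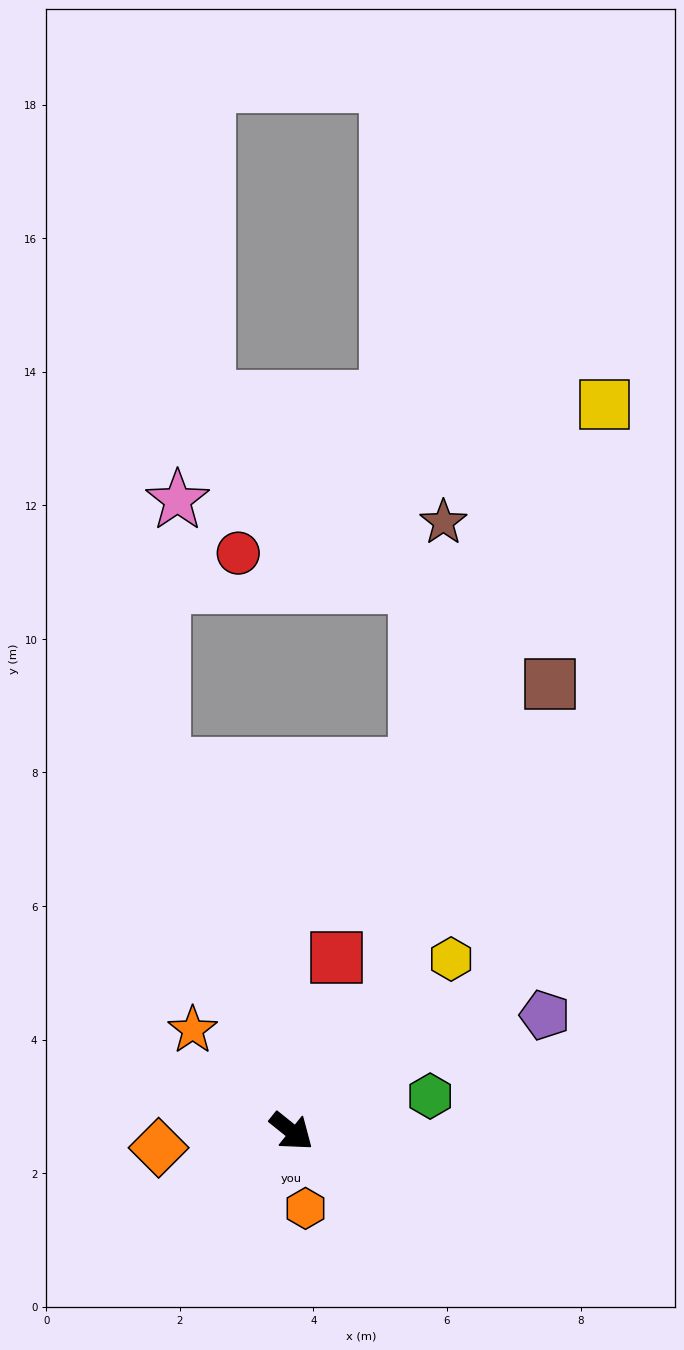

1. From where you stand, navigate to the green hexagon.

turn left 53°, forward 2.1 m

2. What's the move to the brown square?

turn left 99°, forward 7.7 m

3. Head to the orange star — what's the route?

turn left 173°, forward 2.1 m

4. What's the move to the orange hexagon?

turn right 41°, forward 1.2 m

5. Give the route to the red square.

turn left 114°, forward 2.7 m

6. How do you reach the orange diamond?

turn right 134°, forward 2.0 m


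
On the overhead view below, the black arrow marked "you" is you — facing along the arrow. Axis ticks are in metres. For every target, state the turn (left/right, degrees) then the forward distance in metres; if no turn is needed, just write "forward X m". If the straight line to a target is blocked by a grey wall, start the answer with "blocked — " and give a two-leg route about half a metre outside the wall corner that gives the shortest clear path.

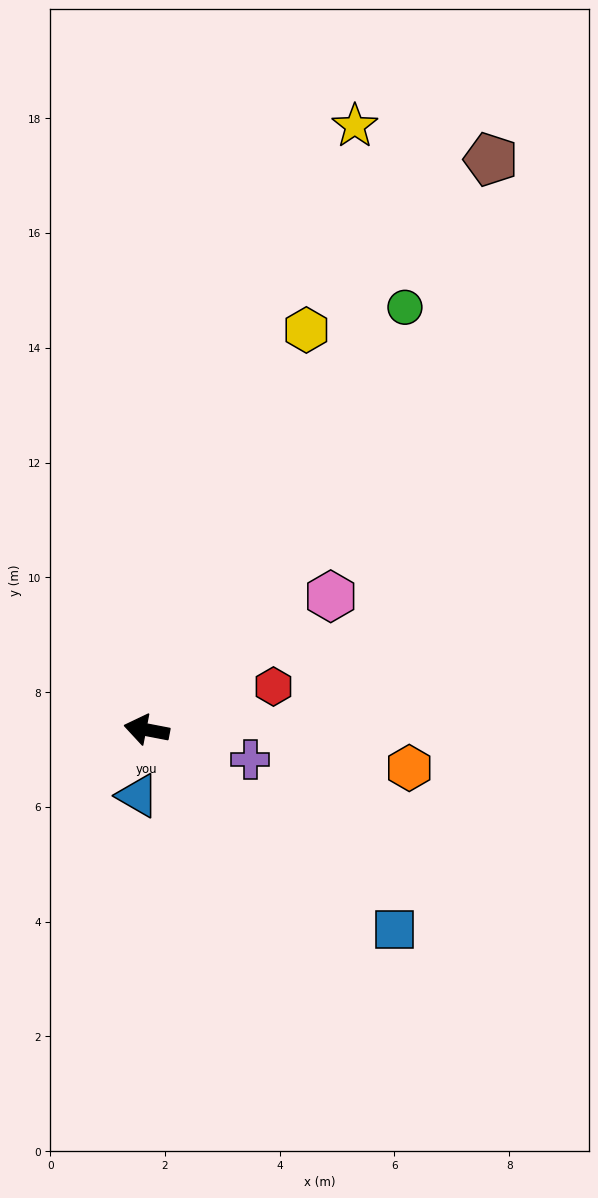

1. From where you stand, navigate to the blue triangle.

turn left 93°, forward 1.2 m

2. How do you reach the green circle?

turn right 111°, forward 8.6 m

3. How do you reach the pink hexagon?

turn right 133°, forward 4.0 m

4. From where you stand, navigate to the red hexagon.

turn right 150°, forward 2.3 m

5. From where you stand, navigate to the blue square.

turn left 152°, forward 5.5 m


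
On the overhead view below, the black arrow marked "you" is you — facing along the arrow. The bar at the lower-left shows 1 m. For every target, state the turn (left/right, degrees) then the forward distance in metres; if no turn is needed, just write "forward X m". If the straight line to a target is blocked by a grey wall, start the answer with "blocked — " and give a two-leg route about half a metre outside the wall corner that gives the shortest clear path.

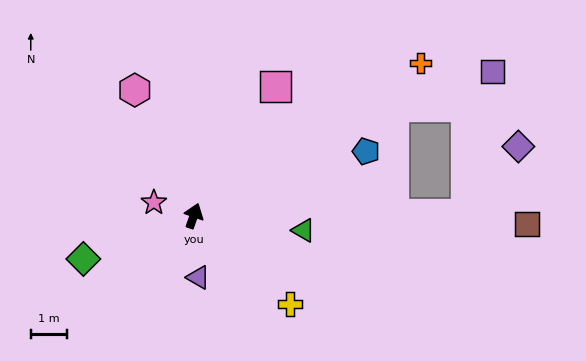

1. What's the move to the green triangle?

turn right 78°, forward 3.0 m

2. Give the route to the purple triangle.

turn right 157°, forward 1.7 m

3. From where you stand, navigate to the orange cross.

turn right 37°, forward 7.5 m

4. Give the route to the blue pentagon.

turn right 50°, forward 5.1 m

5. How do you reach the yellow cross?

turn right 113°, forward 3.6 m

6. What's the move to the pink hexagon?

turn left 44°, forward 3.8 m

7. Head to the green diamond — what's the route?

turn left 131°, forward 3.3 m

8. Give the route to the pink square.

turn right 13°, forward 4.2 m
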